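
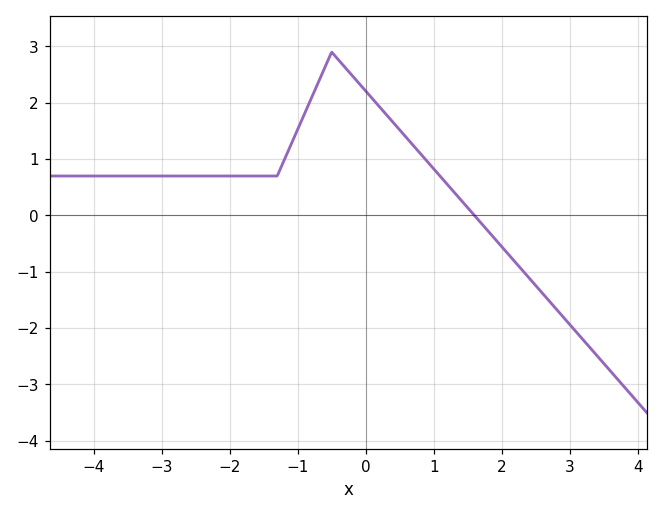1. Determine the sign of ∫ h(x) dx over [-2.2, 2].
positive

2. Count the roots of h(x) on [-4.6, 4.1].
1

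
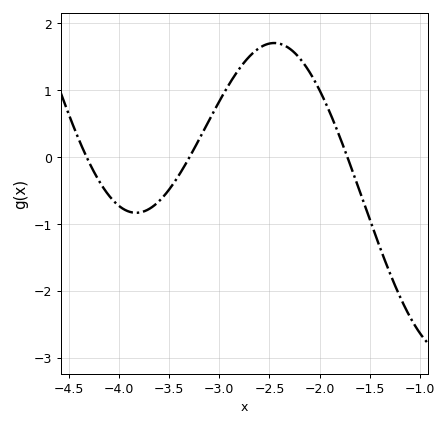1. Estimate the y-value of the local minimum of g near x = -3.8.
-0.832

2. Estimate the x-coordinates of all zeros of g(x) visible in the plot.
-4.32, -3.3, -1.72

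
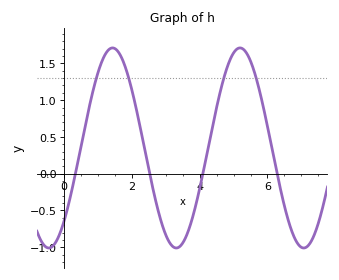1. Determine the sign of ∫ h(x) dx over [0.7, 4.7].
positive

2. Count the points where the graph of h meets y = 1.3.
4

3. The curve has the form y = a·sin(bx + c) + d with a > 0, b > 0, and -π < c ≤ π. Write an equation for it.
y = 1.36sin(1.7x - 0.81) + 0.35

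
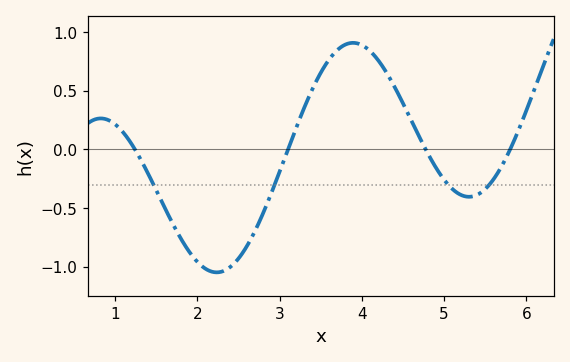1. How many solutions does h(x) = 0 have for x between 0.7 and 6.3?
4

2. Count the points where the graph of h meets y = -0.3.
4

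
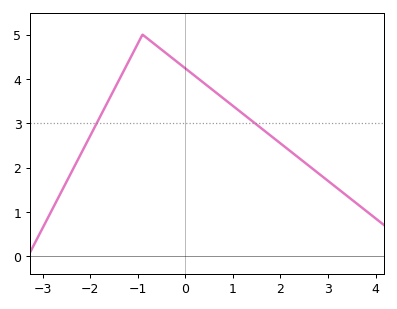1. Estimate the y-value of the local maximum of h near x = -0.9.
5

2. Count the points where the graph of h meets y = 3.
2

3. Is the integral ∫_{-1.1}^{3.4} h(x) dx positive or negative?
positive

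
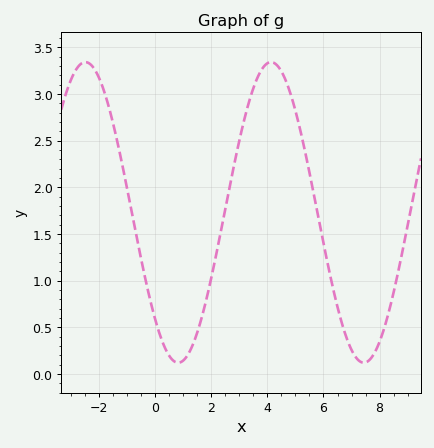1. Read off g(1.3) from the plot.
0.3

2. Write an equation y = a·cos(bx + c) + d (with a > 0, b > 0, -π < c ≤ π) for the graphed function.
y = 1.61cos(0.95x + 2.4) + 1.73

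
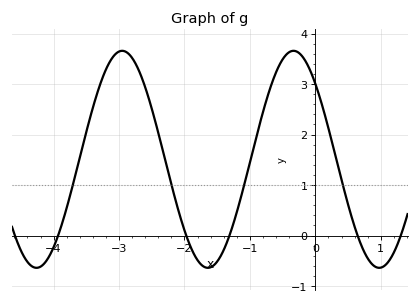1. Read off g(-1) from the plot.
1.45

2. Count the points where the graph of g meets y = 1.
4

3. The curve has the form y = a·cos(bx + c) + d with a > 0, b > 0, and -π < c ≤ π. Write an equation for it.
y = 2.15cos(2.4x + 0.802) + 1.51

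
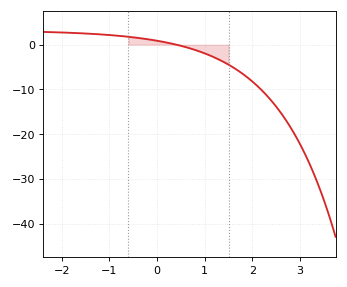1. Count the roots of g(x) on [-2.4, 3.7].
1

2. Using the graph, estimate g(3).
-22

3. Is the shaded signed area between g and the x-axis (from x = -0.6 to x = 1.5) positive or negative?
negative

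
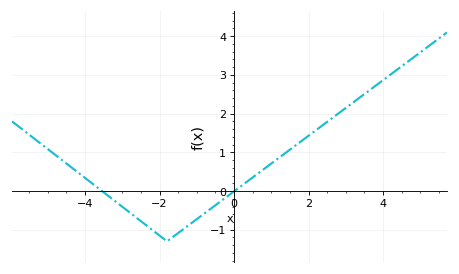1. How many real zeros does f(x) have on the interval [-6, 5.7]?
2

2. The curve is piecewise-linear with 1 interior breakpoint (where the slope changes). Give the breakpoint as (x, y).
(-1.8, -1.3)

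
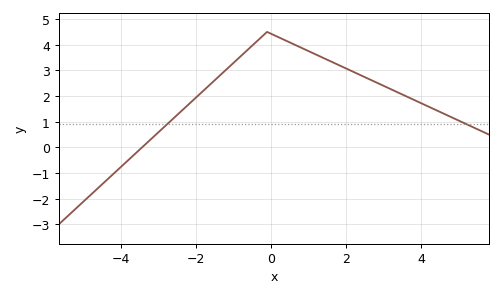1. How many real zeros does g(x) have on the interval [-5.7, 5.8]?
1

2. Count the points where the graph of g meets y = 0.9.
2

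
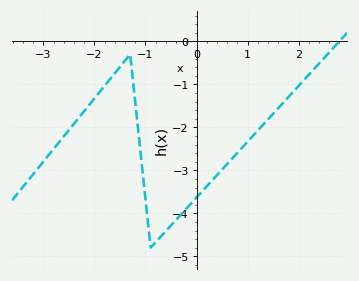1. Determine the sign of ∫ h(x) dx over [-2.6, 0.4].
negative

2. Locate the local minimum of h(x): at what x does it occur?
-0.899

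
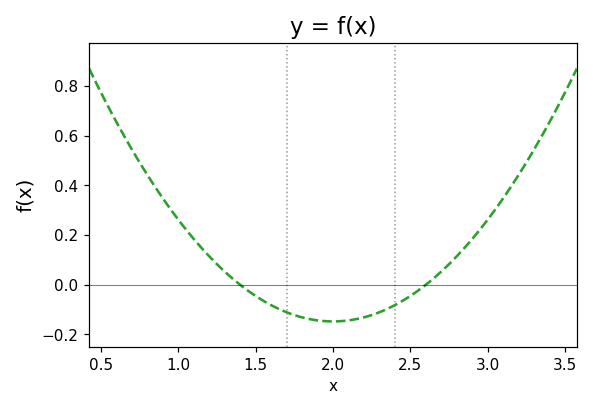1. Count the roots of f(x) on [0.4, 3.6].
2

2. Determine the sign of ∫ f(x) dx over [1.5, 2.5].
negative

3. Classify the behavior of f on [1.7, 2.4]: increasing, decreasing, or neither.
neither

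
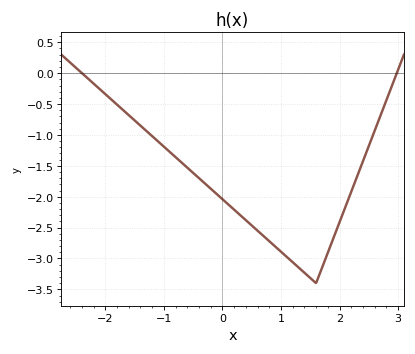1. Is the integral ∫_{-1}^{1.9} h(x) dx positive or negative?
negative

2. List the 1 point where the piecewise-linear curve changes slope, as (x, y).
(1.6, -3.4)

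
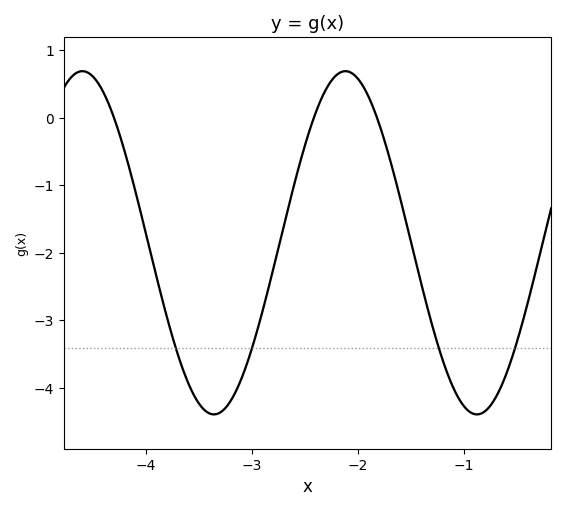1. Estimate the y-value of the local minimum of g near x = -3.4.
-4.39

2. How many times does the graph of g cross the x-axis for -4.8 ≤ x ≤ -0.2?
3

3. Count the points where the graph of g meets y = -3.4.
4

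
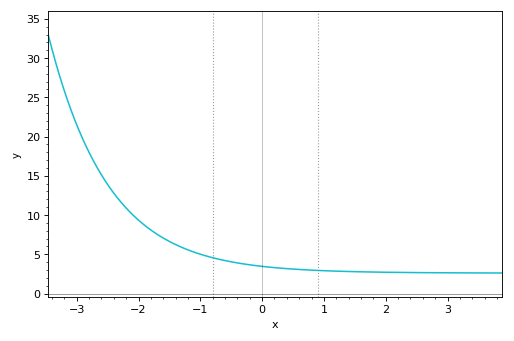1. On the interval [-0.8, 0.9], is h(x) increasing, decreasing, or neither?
decreasing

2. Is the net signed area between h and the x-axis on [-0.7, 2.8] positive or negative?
positive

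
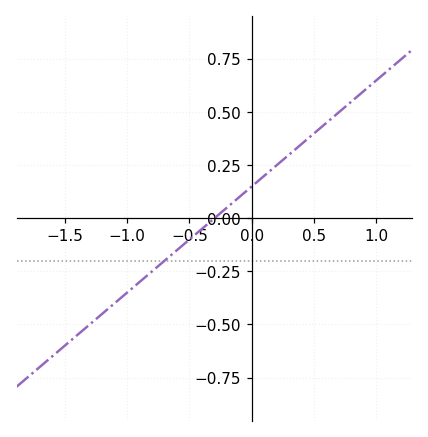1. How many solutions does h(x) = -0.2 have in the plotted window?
1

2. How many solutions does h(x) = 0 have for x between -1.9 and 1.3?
1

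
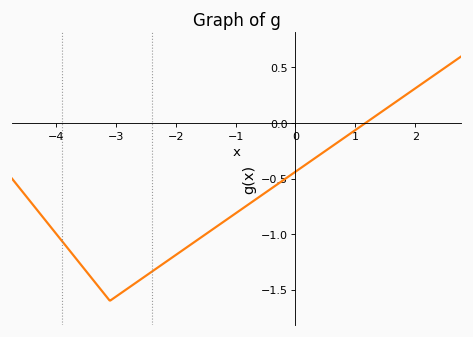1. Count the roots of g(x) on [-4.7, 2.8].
1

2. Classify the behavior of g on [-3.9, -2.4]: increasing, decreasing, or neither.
neither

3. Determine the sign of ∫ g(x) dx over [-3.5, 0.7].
negative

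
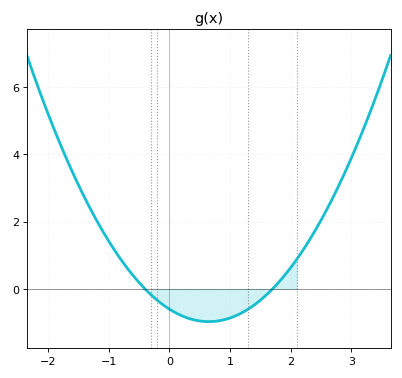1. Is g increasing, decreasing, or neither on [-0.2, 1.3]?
neither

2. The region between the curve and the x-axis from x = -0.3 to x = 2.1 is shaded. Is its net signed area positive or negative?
negative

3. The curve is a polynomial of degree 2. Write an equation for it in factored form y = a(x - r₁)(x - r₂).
y = 0.88(x + 0.4)(x - 1.7)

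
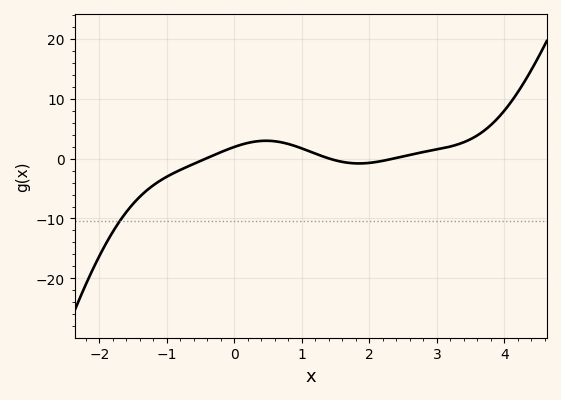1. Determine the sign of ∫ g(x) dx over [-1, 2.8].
positive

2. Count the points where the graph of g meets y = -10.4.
1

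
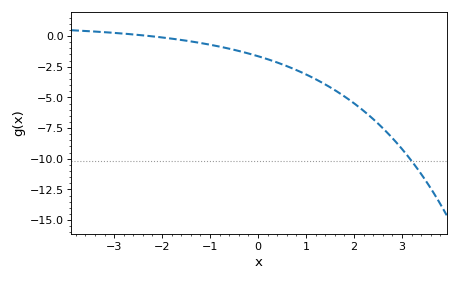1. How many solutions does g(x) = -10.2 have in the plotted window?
1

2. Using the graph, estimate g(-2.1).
0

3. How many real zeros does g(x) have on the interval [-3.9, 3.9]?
1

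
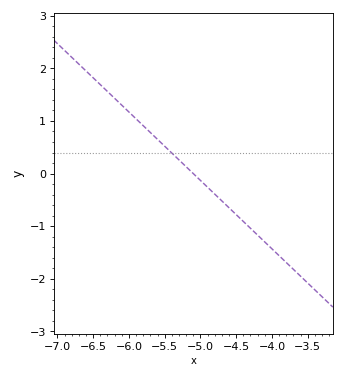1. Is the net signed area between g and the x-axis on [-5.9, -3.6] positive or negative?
negative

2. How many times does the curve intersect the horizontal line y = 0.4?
1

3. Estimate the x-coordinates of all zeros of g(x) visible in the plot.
-5.1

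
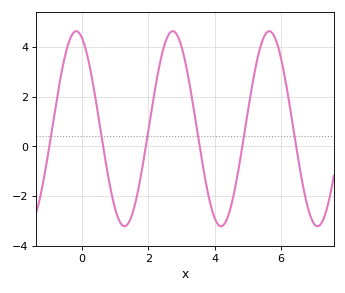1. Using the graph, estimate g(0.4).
2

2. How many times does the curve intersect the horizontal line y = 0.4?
6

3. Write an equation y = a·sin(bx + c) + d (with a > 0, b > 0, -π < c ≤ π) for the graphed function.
y = 3.93sin(2.2x + 2) + 0.71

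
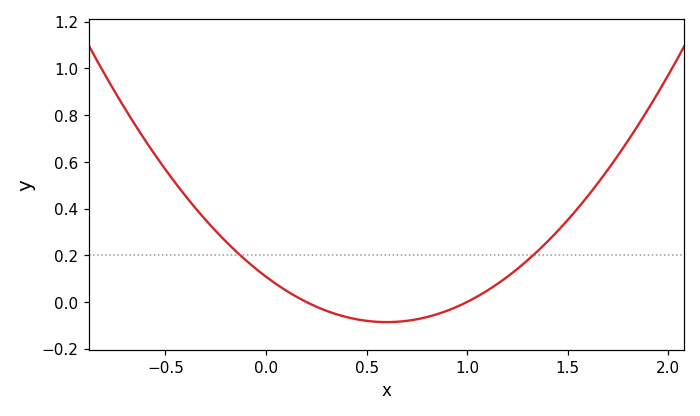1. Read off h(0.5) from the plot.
-0.08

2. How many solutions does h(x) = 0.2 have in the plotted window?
2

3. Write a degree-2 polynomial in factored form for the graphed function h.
y = 0.54(x - 0.2)(x - 1)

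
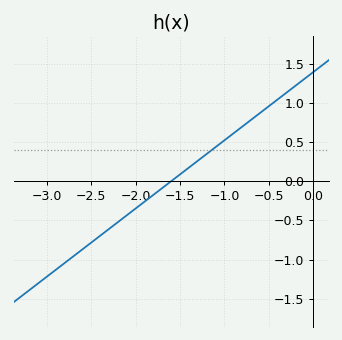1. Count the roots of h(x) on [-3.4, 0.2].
1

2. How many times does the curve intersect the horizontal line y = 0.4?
1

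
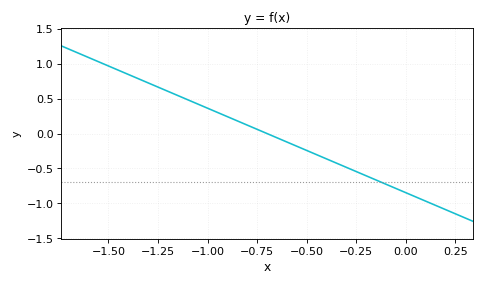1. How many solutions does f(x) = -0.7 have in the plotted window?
1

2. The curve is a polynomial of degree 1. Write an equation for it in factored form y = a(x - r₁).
y = -1.21(x + 0.7)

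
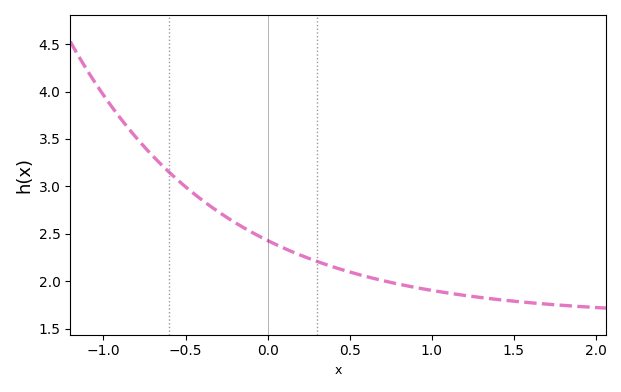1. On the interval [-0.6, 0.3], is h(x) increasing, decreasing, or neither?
decreasing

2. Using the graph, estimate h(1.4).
1.81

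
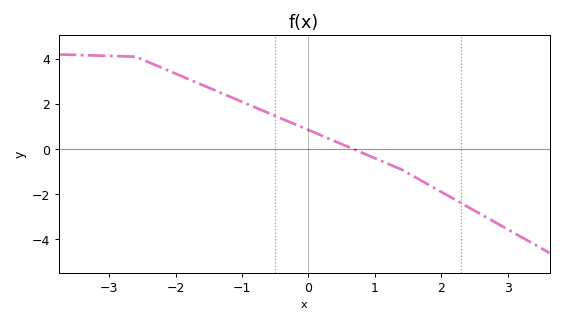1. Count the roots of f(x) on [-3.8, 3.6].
1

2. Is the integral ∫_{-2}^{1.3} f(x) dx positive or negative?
positive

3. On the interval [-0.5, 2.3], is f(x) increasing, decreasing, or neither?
decreasing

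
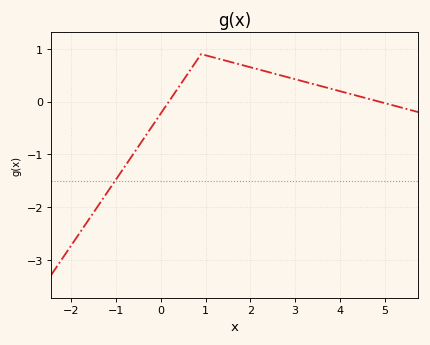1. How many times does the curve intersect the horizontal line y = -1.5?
1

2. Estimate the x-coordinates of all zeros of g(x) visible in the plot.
0.18, 4.87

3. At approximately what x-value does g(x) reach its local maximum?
0.9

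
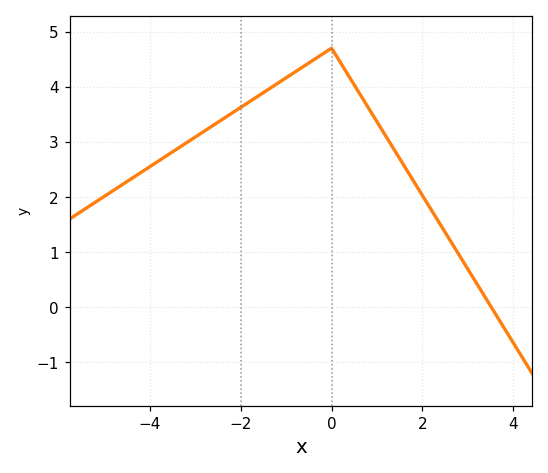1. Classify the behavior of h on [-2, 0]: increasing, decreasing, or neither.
increasing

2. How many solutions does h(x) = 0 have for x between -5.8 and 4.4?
1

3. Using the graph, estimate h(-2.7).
3.2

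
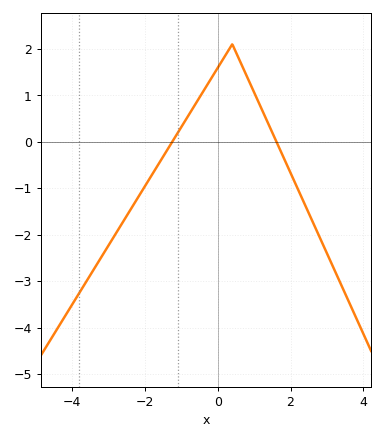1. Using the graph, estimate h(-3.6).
-3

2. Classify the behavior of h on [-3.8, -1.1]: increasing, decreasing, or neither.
increasing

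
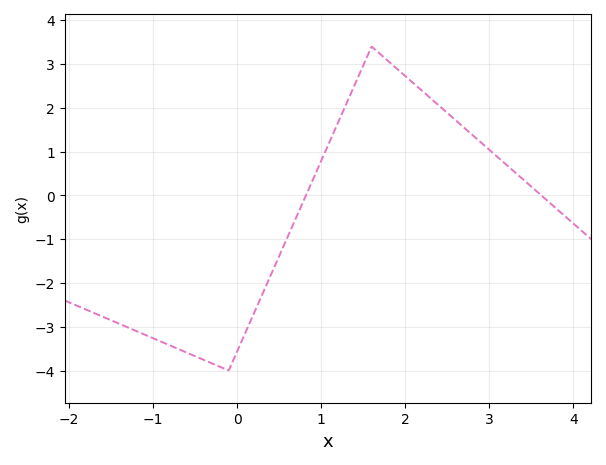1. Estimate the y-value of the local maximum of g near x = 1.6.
3.4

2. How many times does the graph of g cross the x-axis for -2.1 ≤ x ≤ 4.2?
2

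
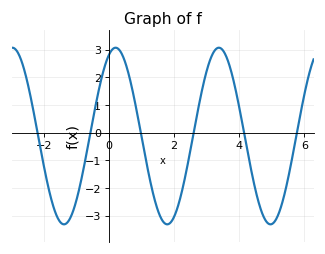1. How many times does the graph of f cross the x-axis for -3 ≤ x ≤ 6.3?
6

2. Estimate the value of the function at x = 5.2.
-3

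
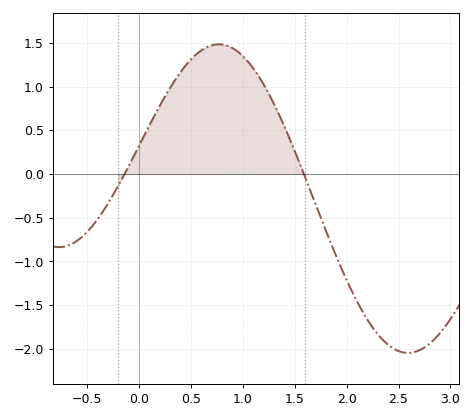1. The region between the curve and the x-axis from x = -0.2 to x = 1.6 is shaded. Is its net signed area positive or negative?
positive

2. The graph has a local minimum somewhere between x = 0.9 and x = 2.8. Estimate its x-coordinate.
2.6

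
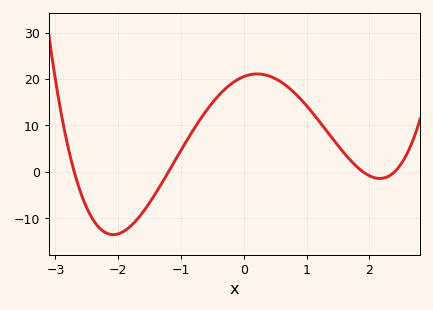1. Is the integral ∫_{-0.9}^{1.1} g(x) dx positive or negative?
positive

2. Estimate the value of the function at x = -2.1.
-13.5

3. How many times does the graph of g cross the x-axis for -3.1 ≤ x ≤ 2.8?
4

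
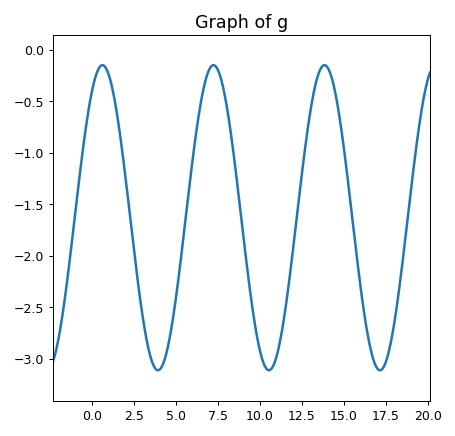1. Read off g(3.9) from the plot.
-3.11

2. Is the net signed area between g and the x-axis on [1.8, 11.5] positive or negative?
negative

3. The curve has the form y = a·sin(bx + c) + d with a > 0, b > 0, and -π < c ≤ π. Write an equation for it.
y = 1.48sin(0.95x + 0.992) - 1.63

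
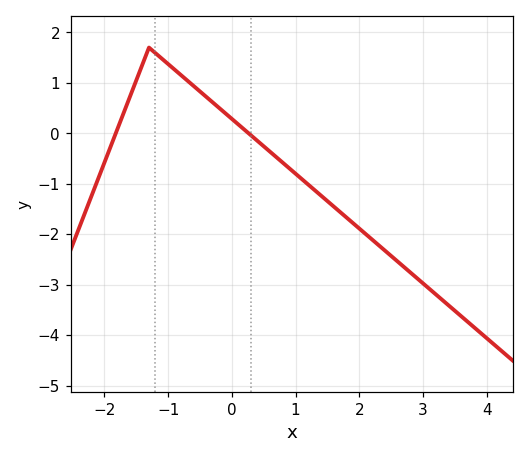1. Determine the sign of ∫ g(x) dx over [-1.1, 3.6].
negative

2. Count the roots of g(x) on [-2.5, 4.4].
2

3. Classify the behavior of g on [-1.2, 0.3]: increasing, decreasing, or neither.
decreasing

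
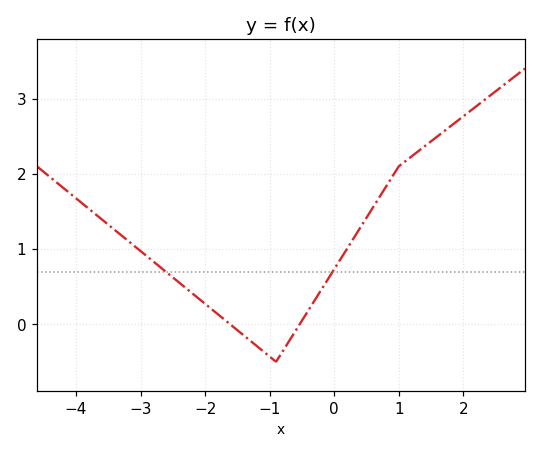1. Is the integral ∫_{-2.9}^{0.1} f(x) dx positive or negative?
positive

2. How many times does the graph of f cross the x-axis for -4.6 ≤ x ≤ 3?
2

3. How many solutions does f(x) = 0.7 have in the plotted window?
2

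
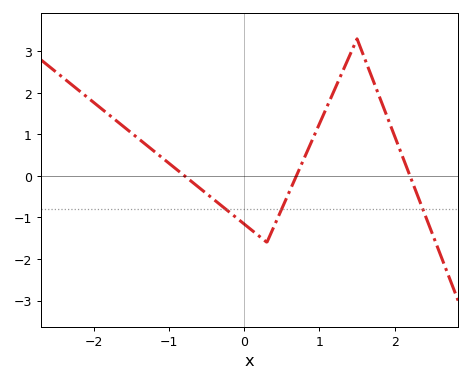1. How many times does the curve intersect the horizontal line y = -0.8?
3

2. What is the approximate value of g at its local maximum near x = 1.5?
3.3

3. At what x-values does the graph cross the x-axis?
-0.795, 0.692, 2.2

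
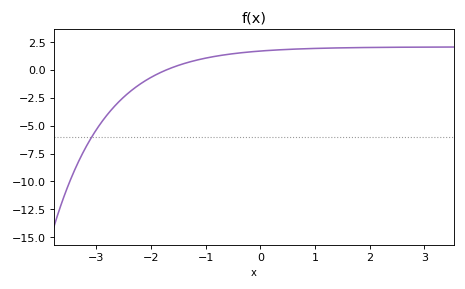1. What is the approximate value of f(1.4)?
2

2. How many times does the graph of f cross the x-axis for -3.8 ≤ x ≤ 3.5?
1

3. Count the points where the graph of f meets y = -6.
1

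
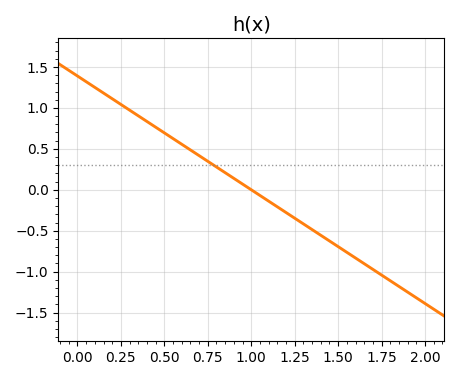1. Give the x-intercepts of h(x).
1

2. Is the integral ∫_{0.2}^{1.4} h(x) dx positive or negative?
positive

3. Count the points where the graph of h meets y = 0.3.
1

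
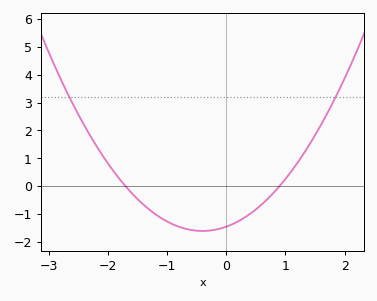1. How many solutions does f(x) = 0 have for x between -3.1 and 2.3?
2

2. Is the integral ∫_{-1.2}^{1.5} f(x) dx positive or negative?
negative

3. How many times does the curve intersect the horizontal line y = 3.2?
2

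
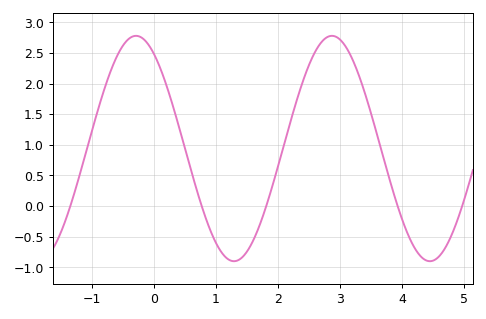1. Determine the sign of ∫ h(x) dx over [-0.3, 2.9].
positive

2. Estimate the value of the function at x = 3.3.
2.15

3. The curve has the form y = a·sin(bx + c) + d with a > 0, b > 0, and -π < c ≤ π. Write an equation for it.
y = 1.84sin(1.99x + 2.14) + 0.94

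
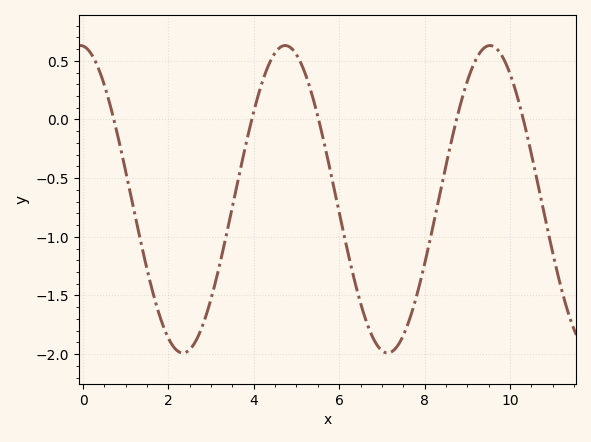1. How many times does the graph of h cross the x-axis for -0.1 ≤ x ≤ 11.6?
5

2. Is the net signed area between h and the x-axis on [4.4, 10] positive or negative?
negative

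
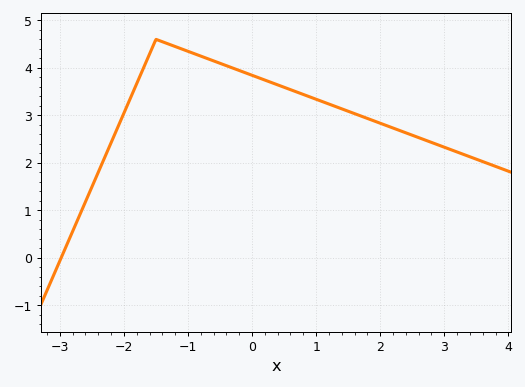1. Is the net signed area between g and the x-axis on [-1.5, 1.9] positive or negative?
positive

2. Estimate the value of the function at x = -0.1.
3.89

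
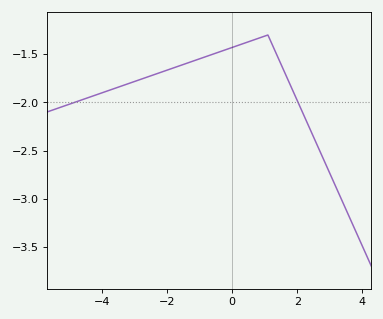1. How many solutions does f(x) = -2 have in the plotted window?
2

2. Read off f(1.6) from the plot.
-1.7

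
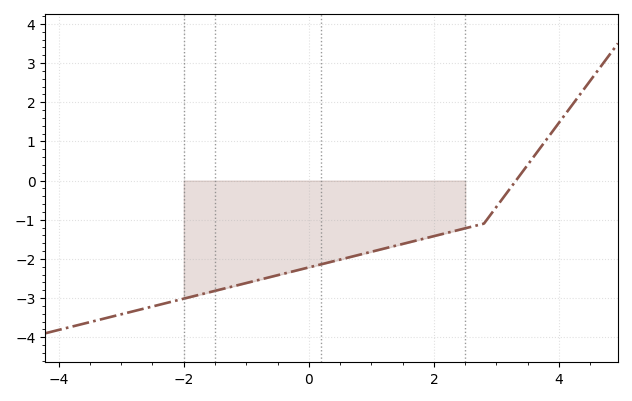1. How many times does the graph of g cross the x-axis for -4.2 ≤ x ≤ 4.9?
1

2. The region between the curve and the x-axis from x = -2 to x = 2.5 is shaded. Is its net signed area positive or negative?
negative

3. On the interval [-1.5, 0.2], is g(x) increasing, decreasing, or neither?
increasing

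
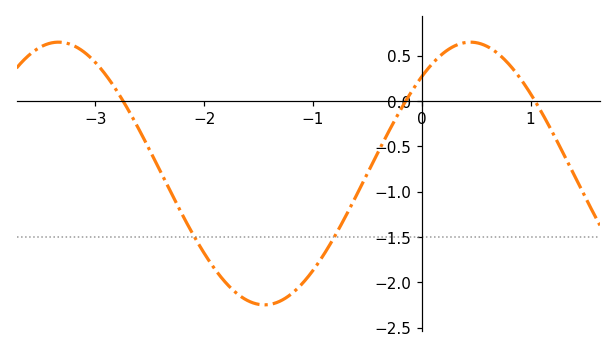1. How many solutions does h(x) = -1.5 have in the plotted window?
2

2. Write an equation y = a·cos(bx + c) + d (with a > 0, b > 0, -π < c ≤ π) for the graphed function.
y = 1.45cos(1.7x - 0.74) - 0.8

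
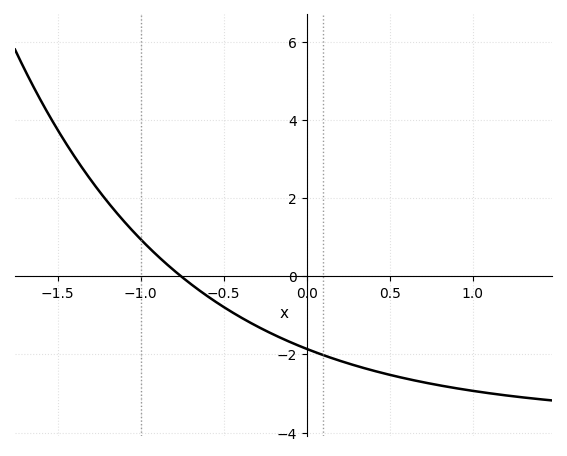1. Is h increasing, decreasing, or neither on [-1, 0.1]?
decreasing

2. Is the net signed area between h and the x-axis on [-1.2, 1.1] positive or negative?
negative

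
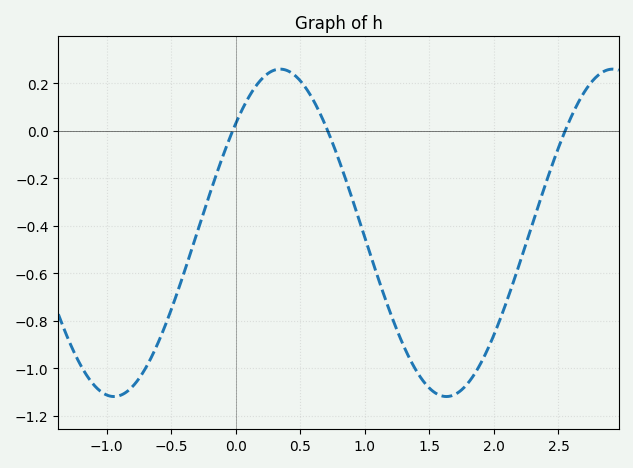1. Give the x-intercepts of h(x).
-0.023, 0.713, 2.55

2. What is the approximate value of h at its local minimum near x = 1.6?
-1.12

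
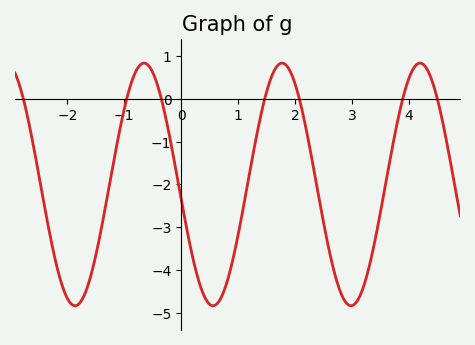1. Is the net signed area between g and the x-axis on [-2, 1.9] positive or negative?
negative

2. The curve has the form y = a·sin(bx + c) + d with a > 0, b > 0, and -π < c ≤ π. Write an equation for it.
y = 2.84sin(2.6x - 3) - 2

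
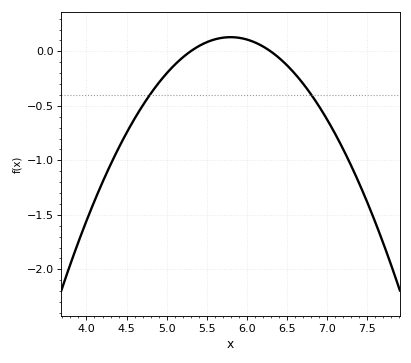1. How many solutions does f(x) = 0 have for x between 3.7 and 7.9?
2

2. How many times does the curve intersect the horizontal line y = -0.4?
2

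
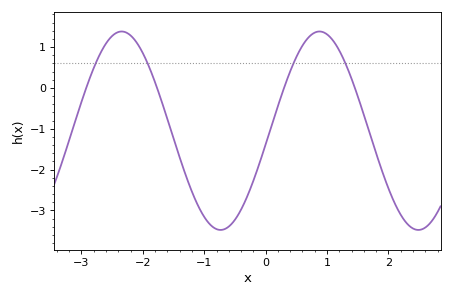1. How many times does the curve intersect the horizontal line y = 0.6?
4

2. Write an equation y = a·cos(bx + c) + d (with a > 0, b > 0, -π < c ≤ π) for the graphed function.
y = 2.43cos(1.95x - 1.71) - 1.05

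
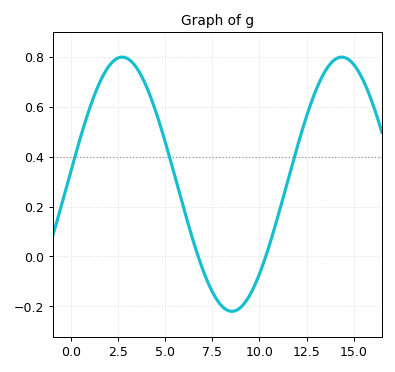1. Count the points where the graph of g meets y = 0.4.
3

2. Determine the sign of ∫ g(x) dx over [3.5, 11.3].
positive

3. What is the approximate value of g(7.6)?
-0.16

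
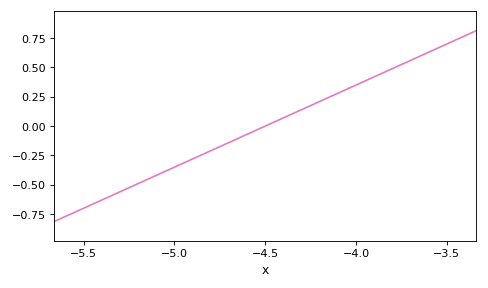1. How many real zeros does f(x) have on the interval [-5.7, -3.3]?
1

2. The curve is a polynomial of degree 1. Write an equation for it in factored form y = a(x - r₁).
y = 0.7(x + 4.5)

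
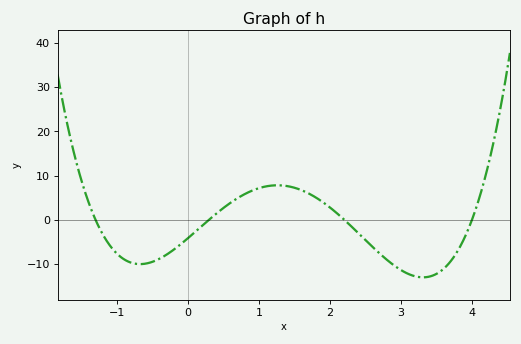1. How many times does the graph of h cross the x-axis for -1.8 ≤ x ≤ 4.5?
4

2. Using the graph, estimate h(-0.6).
-10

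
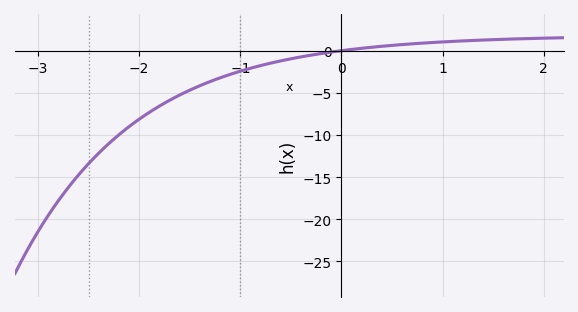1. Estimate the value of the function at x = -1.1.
-3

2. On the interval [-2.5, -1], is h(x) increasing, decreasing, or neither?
increasing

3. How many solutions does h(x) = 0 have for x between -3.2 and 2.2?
1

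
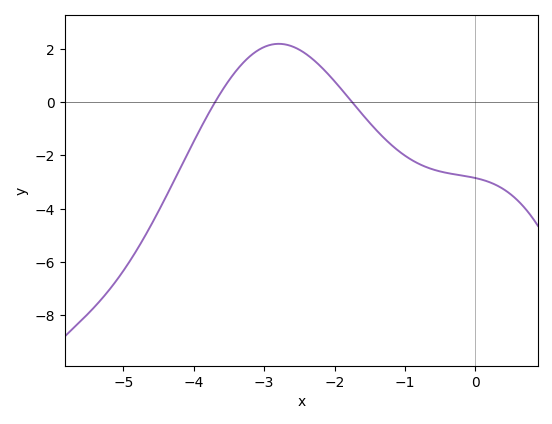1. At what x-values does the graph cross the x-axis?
-3.7, -1.8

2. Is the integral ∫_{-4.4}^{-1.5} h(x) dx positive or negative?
positive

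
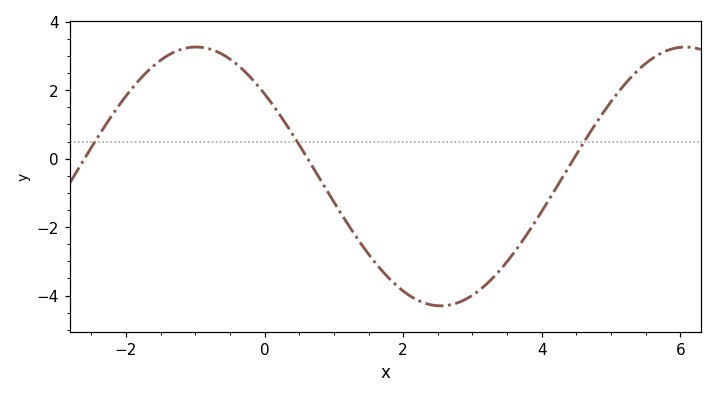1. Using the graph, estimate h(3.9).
-1.86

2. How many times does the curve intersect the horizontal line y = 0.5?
3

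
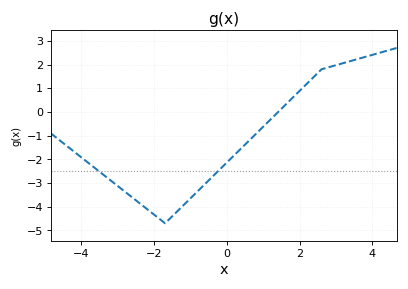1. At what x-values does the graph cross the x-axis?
1.41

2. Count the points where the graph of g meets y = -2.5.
2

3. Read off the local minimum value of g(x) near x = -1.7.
-4.7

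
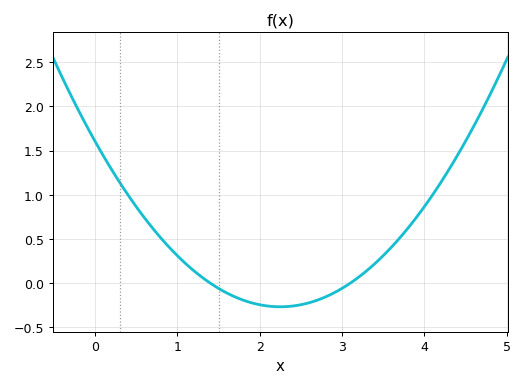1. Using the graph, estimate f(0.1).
1.45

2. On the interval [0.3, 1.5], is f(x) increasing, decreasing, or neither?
decreasing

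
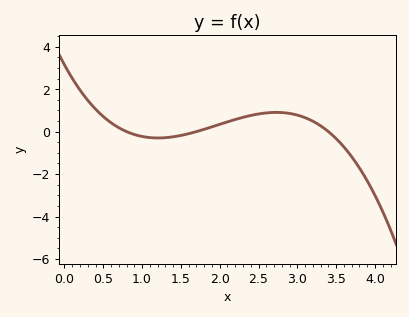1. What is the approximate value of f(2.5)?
0.832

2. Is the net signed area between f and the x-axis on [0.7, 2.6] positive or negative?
positive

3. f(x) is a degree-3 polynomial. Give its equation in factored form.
y = -0.68(x - 0.8)(x - 1.7)(x - 3.4)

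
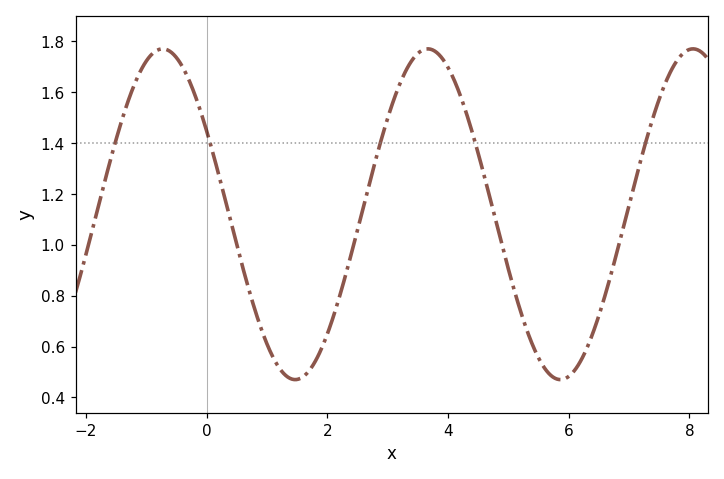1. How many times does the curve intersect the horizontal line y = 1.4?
5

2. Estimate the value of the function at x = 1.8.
0.541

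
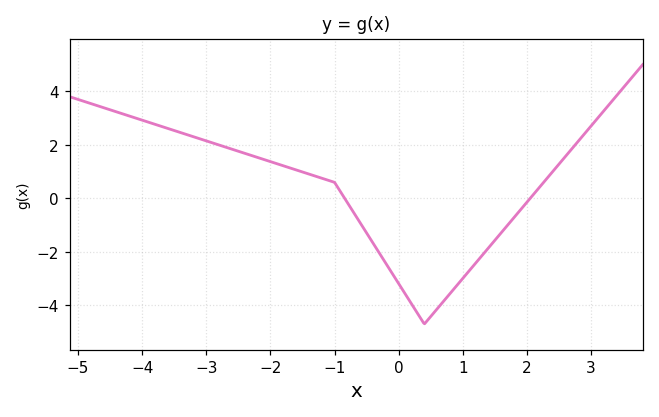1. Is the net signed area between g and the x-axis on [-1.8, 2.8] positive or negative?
negative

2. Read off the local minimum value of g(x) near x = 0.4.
-4.7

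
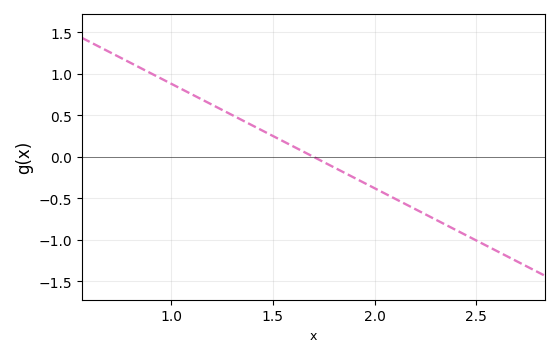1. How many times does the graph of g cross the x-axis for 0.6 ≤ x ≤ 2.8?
1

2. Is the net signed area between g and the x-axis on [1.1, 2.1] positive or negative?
positive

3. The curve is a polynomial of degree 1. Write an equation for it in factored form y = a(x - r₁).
y = -1.26(x - 1.7)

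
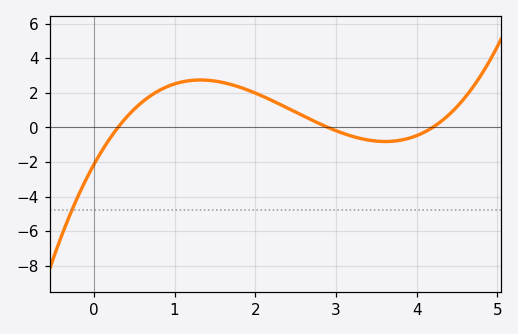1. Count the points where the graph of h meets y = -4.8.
1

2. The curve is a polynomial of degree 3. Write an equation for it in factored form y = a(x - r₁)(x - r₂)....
y = 0.59(x - 0.3)(x - 2.9)(x - 4.2)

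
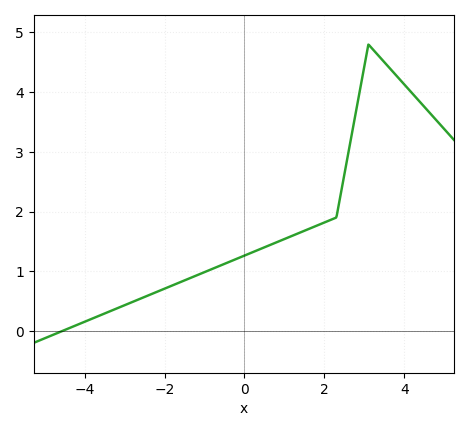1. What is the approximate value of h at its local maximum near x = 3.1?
4.8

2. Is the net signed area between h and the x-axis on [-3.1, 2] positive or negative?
positive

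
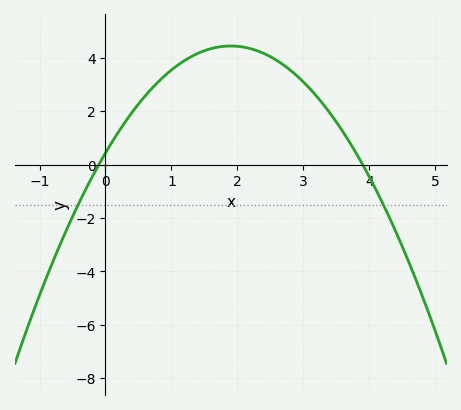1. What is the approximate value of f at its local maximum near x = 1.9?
4.4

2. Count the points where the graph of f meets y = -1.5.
2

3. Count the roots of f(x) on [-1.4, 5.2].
2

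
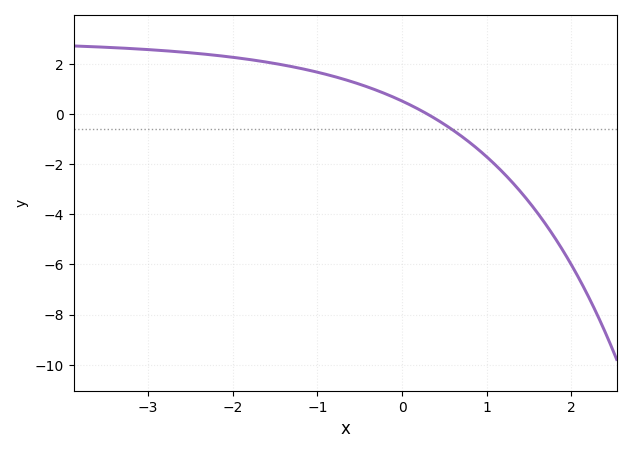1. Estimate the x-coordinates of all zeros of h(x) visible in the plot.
0.294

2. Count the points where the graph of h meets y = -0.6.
1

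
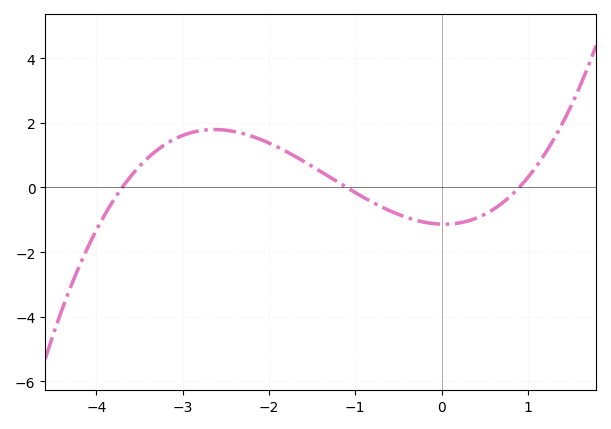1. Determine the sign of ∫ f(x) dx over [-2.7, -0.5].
positive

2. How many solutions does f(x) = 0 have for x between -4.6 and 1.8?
3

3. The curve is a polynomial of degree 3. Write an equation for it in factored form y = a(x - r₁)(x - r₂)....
y = 0.31(x + 3.7)(x + 1.1)(x - 0.9)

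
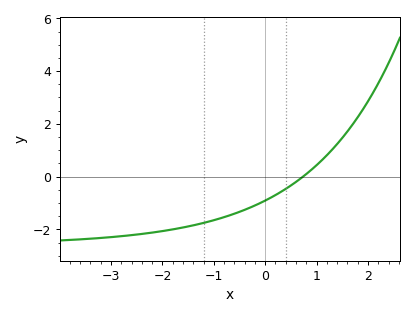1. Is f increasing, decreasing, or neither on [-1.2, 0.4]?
increasing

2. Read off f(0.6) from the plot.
-0.2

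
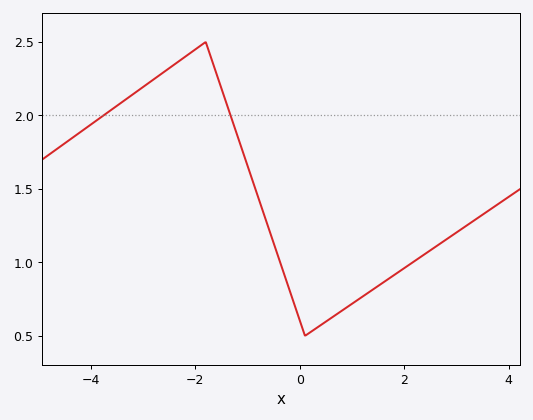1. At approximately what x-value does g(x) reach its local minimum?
0.1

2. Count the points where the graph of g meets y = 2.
2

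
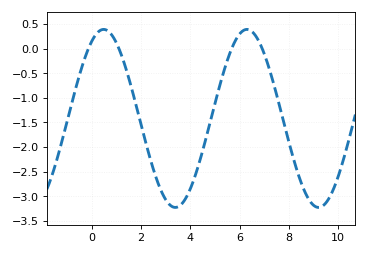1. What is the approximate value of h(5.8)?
0.15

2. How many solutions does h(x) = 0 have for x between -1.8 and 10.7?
4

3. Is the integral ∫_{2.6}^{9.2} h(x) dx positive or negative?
negative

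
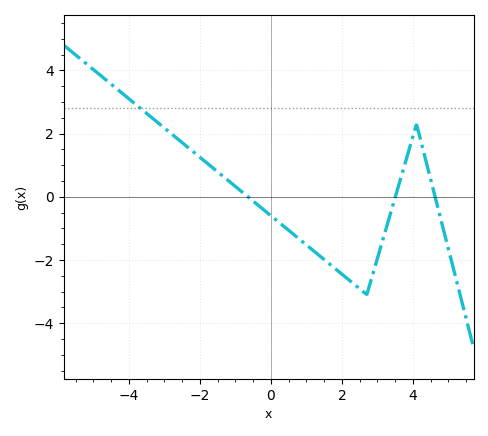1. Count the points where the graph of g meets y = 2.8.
1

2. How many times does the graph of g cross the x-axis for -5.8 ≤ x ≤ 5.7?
3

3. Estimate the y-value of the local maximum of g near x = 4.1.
2.2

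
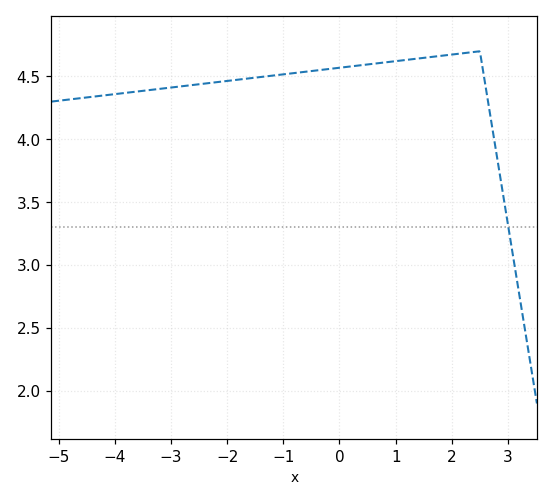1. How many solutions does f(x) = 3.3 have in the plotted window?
1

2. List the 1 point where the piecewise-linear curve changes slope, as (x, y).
(2.5, 4.7)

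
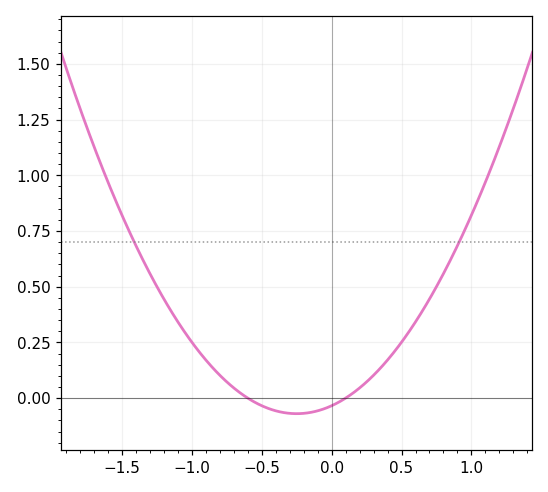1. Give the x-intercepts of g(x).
-0.6, 0.1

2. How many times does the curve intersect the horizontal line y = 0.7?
2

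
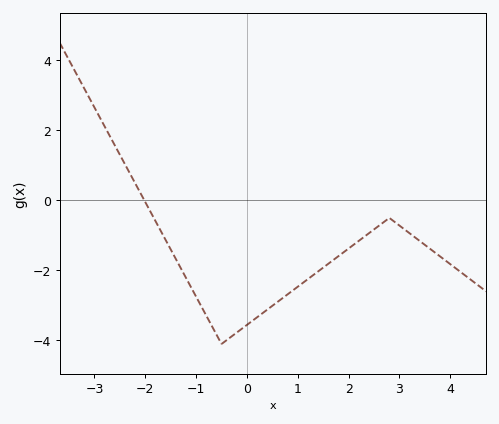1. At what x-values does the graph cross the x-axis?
-2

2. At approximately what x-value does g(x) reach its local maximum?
2.8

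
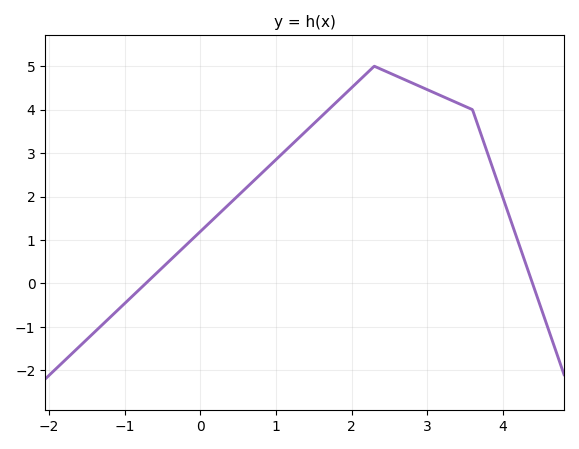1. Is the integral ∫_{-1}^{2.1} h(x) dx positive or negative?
positive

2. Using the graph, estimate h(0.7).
2.4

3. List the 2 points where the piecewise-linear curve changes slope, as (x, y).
(2.3, 5); (3.6, 4)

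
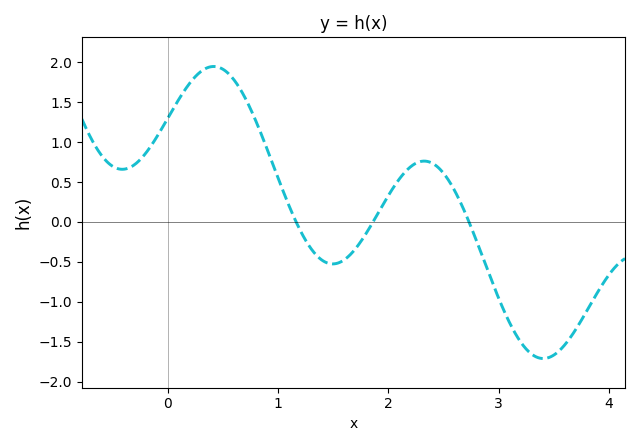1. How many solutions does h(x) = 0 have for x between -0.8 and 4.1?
3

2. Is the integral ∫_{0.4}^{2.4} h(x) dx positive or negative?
positive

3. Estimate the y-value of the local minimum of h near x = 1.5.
-0.55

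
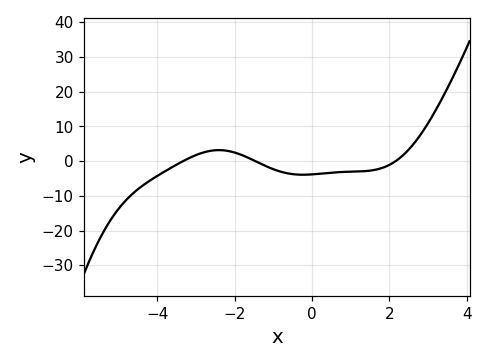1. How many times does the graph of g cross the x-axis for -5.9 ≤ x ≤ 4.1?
3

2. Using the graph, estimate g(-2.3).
3.12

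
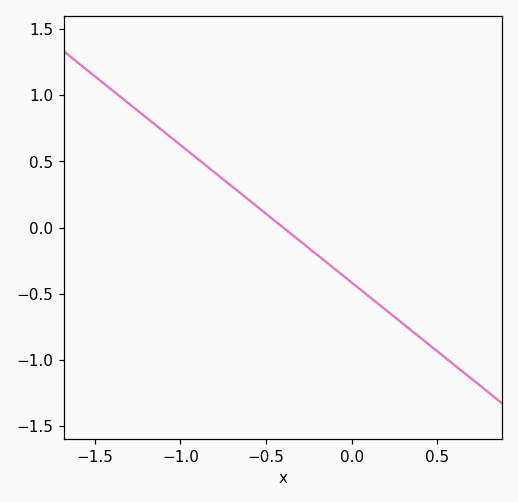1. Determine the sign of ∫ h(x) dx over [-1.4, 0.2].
positive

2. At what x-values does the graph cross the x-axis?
-0.4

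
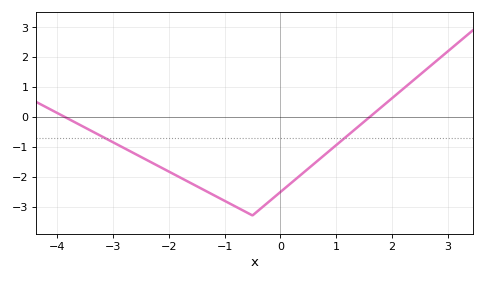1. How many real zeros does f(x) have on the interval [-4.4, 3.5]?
2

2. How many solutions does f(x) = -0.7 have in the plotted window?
2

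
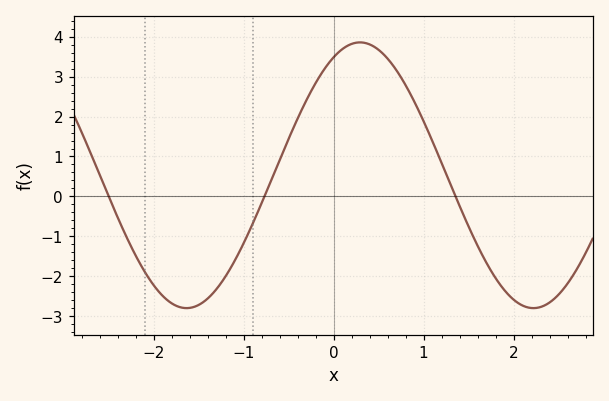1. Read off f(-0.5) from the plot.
1.4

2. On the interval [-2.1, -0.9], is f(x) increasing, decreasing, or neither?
neither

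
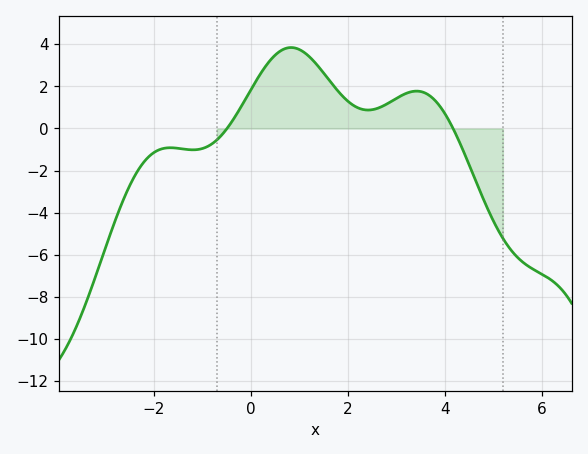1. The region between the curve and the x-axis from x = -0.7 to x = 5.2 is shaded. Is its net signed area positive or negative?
positive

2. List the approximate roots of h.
-0.4, 4.2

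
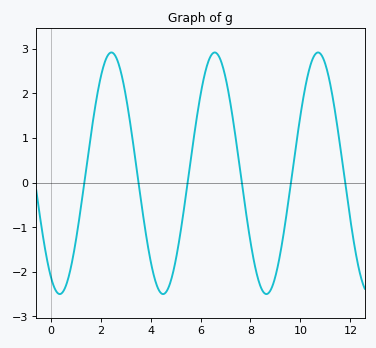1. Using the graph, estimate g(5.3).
-0.7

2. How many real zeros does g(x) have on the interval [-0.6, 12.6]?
6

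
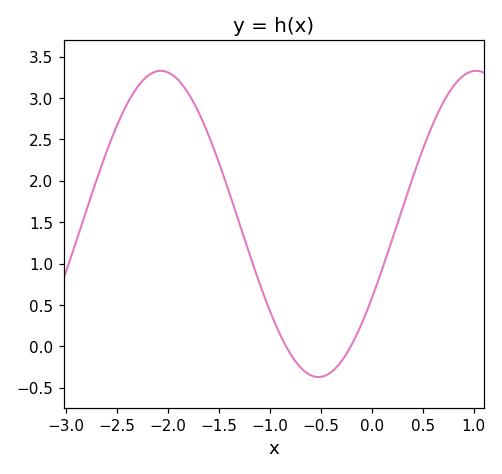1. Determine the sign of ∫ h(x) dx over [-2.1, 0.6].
positive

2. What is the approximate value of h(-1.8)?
3.05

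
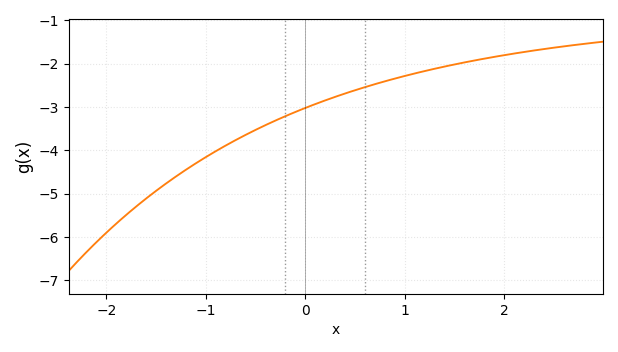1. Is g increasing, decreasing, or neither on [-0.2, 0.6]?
increasing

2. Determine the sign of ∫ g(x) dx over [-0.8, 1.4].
negative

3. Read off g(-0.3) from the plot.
-3.3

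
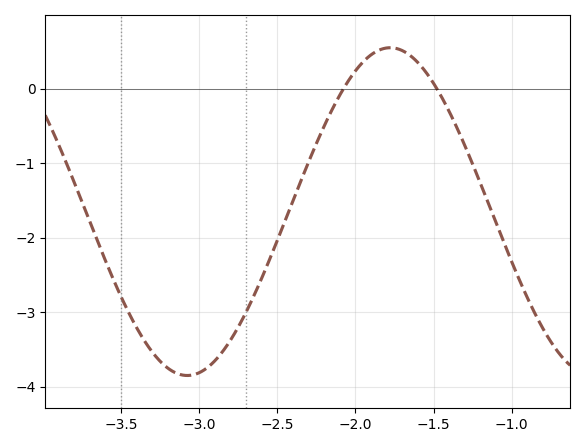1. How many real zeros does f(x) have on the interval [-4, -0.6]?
2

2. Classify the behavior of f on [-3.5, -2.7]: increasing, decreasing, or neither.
neither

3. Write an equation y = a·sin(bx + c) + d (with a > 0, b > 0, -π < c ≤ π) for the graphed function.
y = 2.2sin(2.4x - 0.41) - 1.65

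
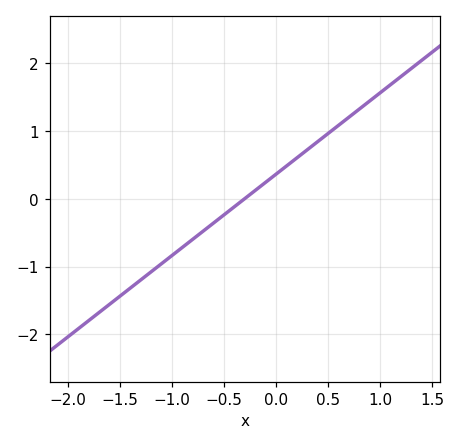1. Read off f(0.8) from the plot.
1.3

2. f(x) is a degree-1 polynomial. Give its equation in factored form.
y = 1.2(x + 0.3)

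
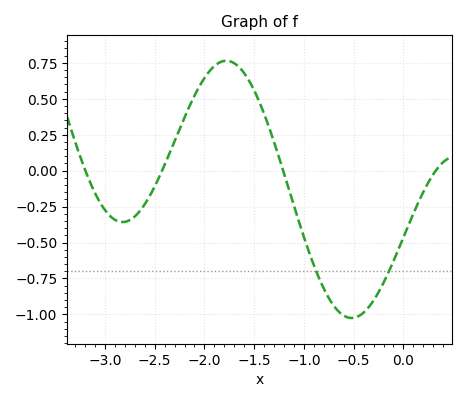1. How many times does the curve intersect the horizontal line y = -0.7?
2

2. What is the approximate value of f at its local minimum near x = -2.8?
-0.358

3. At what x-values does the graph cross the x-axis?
-3.2, -2.43, -1.21, 0.325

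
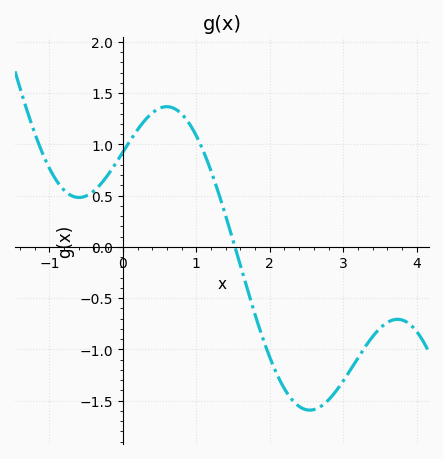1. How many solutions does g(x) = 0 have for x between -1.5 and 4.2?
1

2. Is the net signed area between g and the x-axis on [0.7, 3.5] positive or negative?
negative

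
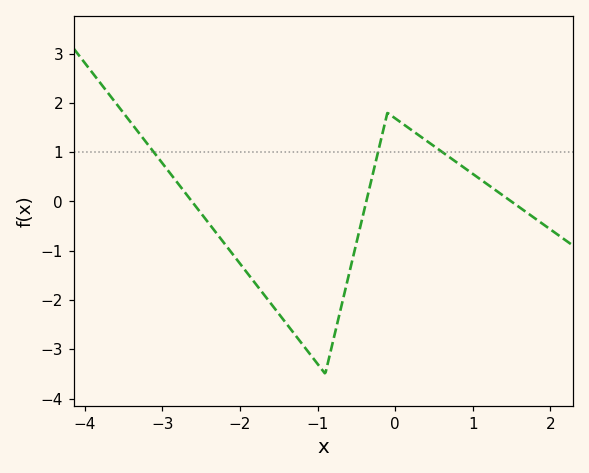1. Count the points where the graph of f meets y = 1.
3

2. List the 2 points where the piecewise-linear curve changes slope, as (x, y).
(-0.9, -3.5); (-0.1, 1.8)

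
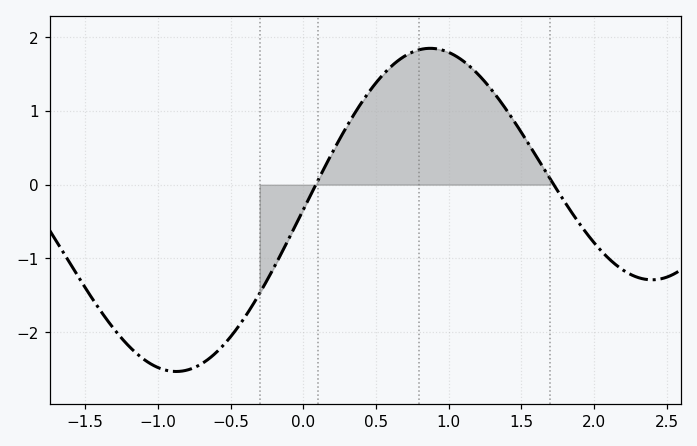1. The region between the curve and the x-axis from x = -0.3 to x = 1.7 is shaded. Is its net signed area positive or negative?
positive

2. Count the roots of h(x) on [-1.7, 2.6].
2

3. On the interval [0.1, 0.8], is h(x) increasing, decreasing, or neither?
increasing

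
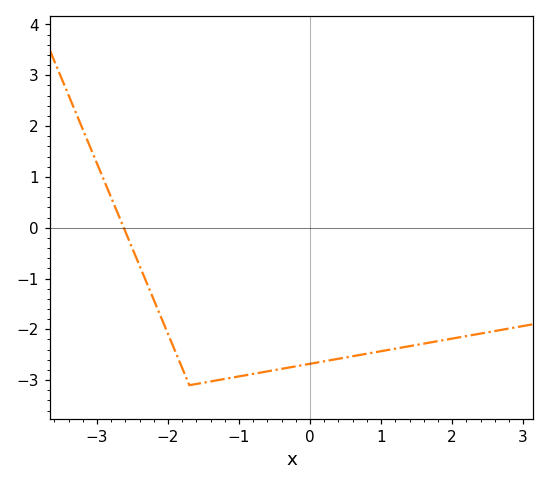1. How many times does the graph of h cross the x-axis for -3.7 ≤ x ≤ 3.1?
1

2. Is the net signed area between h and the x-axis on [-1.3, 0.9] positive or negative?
negative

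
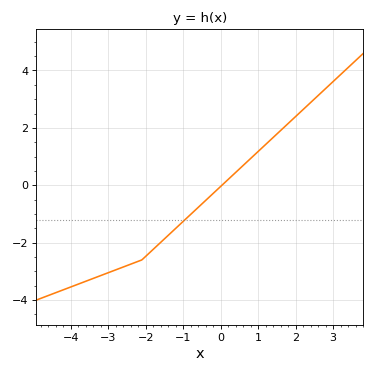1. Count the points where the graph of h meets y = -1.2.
1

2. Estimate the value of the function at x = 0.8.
1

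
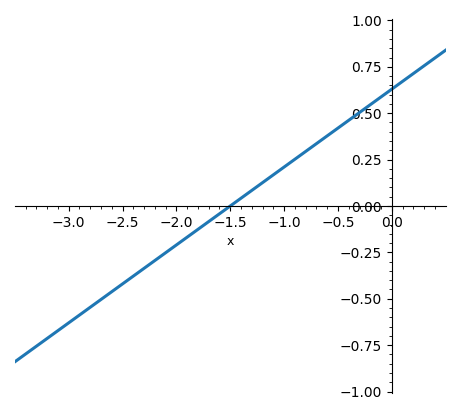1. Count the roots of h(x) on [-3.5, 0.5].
1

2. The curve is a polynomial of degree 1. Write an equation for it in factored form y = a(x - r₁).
y = 0.42(x + 1.5)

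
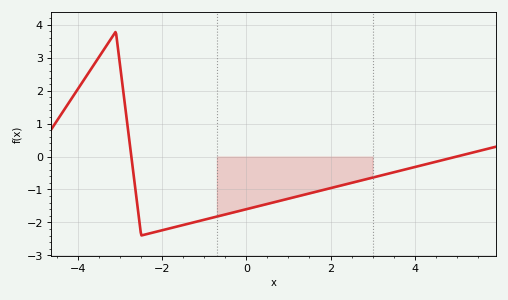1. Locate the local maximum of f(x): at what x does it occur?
-3.2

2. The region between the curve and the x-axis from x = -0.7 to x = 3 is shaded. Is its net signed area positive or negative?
negative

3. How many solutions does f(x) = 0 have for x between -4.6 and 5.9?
2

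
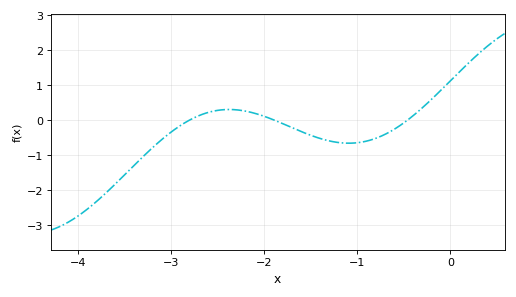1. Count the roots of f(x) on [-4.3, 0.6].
3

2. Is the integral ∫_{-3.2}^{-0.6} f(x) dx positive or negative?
negative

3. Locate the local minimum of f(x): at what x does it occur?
-1.1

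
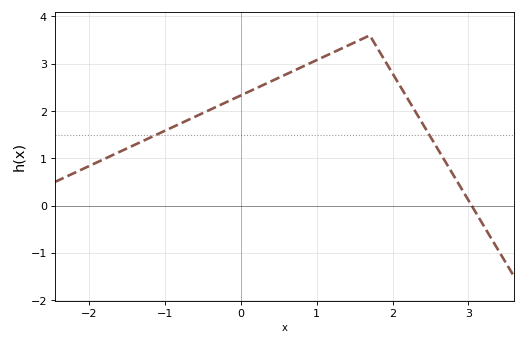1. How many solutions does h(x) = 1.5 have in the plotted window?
2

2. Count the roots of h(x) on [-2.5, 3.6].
1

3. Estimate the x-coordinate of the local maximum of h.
1.7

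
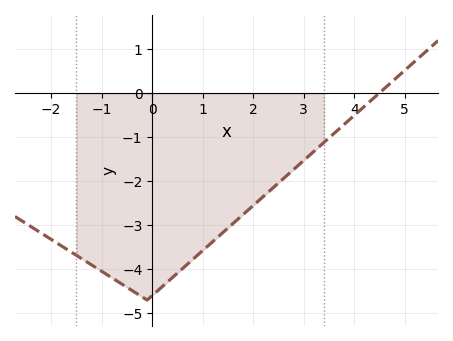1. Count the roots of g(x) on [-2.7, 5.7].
1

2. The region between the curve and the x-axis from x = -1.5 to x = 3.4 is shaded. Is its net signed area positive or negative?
negative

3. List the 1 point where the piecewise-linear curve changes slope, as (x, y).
(-0.1, -4.7)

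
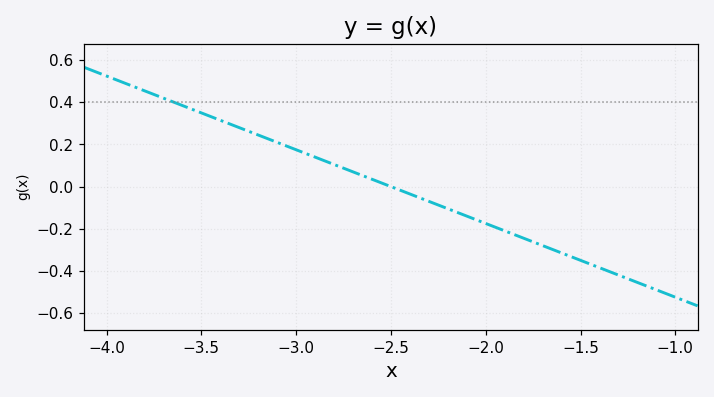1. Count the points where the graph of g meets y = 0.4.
1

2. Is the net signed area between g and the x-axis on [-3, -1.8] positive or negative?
negative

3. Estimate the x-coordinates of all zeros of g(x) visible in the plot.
-2.5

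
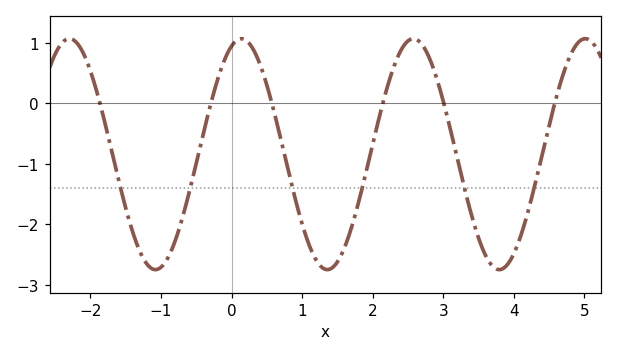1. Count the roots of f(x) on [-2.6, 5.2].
6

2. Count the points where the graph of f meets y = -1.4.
6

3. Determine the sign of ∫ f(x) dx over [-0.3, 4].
negative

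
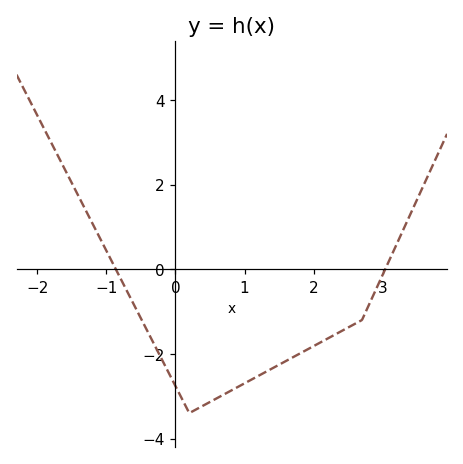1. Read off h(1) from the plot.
-2.7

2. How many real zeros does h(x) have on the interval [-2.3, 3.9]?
2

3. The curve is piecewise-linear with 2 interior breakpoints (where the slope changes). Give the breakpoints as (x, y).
(0.2, -3.4); (2.7, -1.2)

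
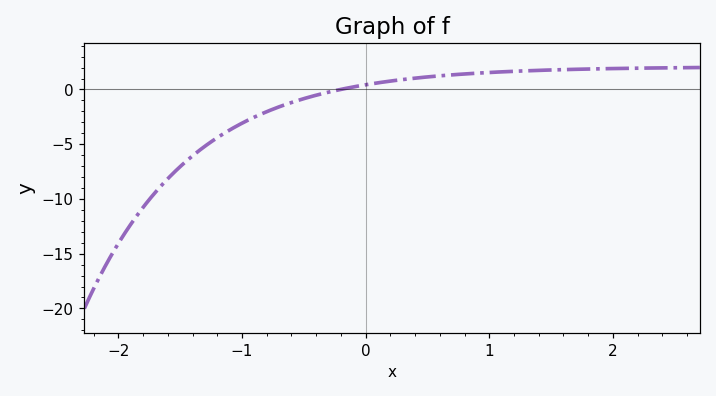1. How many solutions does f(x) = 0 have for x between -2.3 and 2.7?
1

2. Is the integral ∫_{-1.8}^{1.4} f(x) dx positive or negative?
negative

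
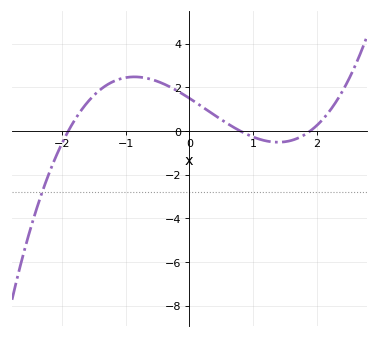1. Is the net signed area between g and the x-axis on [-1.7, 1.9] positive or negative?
positive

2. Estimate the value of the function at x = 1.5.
-0.4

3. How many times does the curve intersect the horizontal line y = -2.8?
1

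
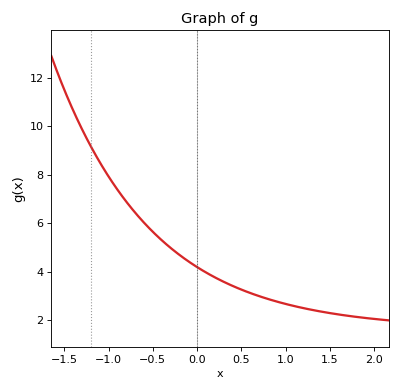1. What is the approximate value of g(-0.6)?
6.03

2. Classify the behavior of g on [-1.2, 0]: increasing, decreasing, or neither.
decreasing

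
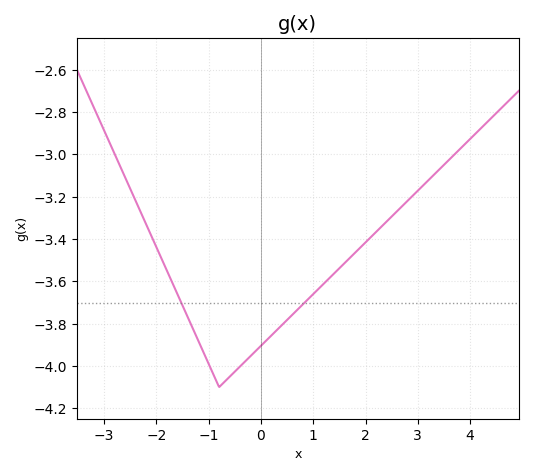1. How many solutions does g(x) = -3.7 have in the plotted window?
2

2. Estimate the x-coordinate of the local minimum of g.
-0.798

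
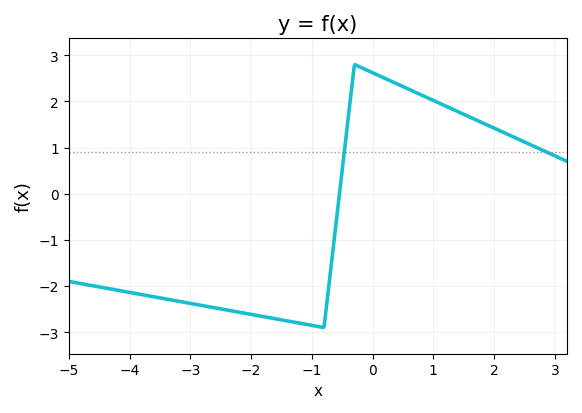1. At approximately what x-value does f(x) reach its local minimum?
-0.802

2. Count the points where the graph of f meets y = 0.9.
2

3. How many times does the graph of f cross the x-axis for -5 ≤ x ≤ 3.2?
1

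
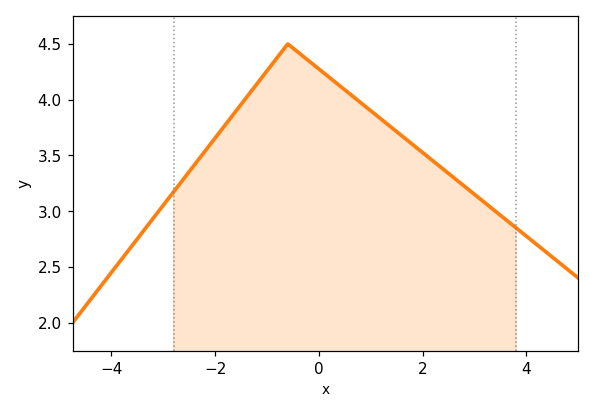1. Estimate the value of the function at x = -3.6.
2.7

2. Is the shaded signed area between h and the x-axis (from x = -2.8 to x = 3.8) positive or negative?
positive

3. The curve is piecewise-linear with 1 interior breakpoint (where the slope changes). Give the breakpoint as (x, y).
(-0.6, 4.5)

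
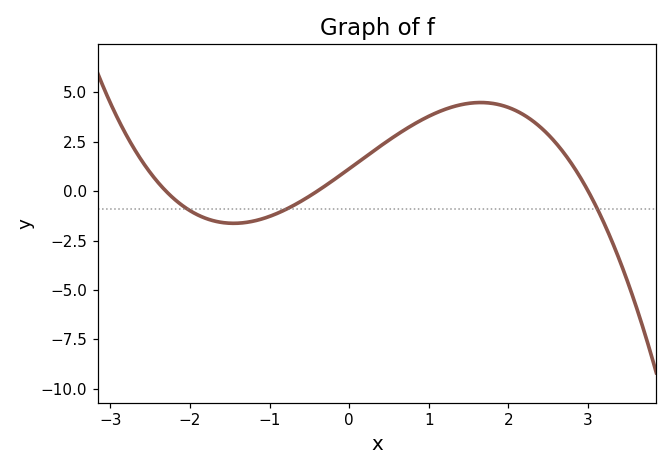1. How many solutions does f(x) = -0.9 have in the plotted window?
3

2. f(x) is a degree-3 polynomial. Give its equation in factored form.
y = -0.41(x + 2.3)(x + 0.4)(x - 3)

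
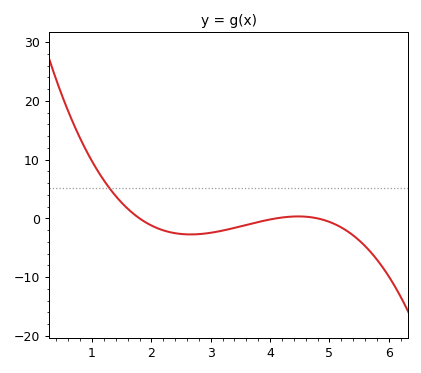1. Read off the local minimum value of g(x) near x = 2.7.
-3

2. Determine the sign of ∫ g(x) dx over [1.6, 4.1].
negative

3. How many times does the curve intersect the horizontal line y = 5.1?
1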